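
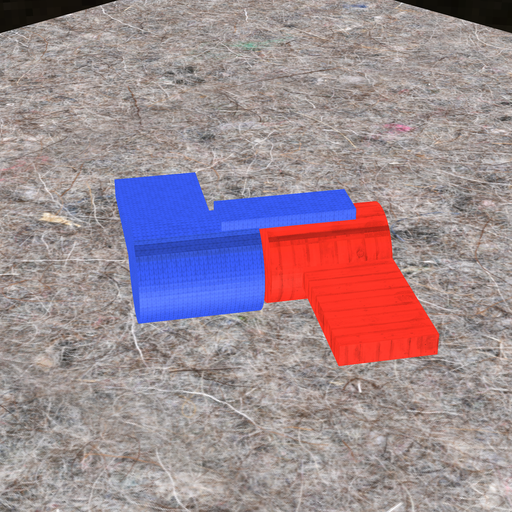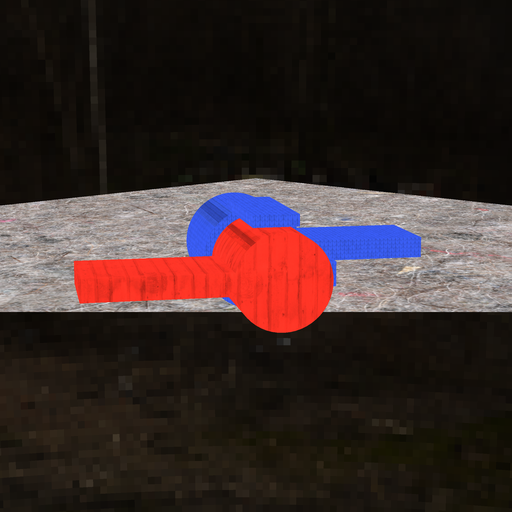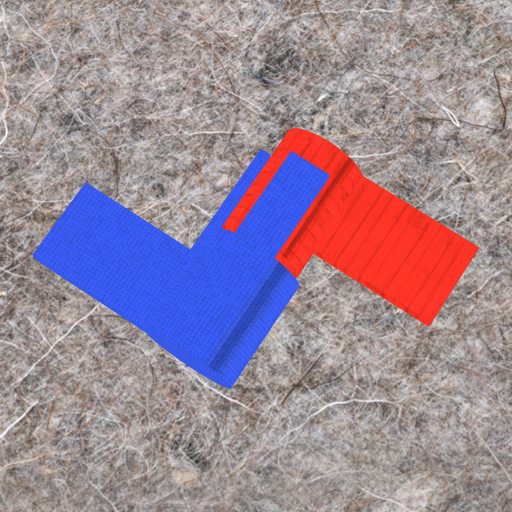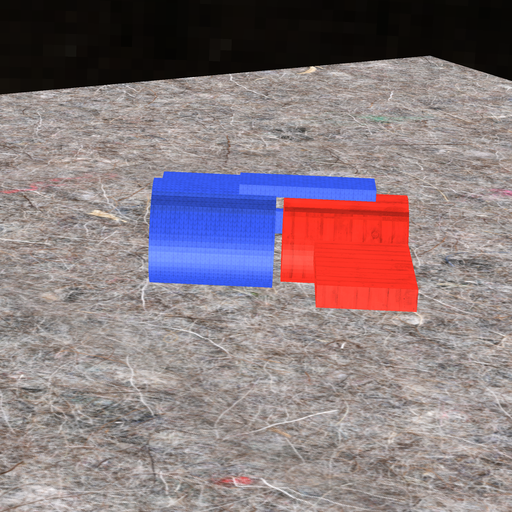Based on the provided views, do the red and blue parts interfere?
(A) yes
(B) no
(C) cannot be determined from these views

(B) no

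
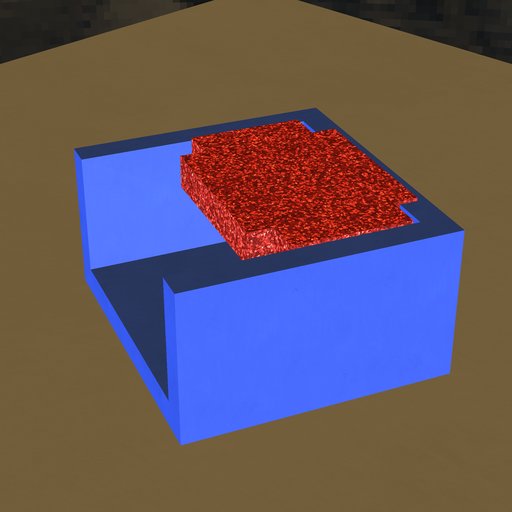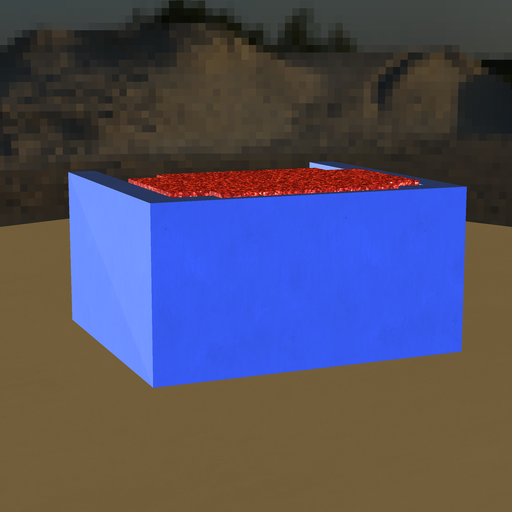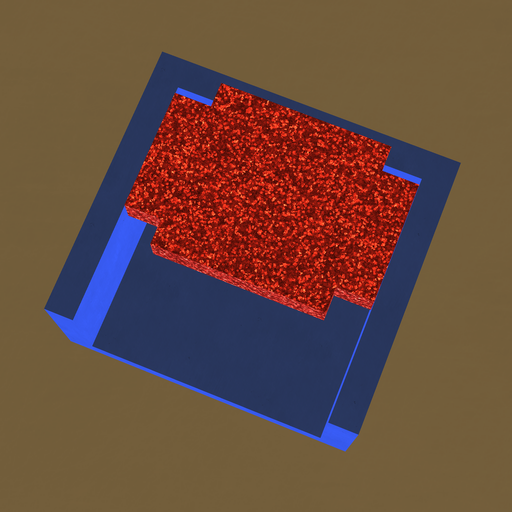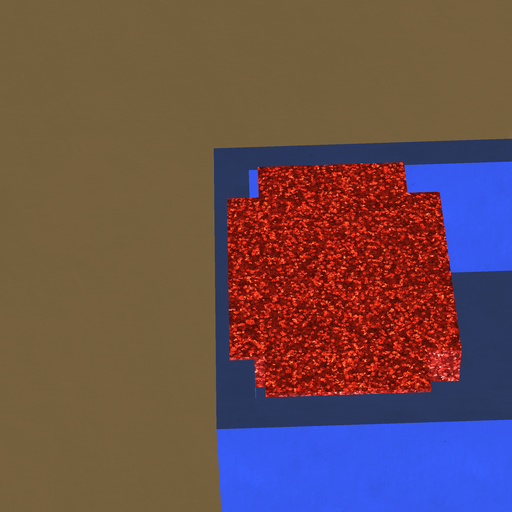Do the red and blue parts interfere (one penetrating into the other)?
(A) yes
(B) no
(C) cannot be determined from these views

(A) yes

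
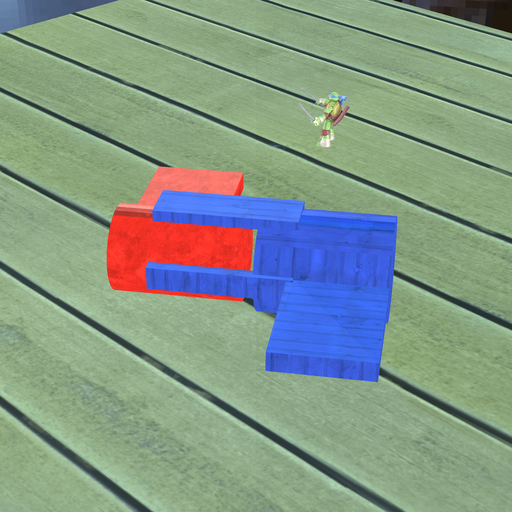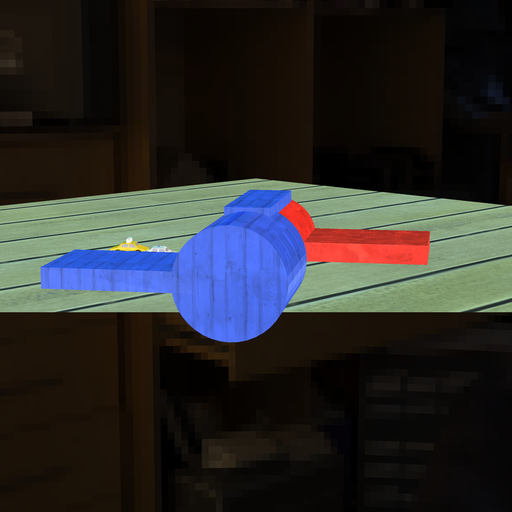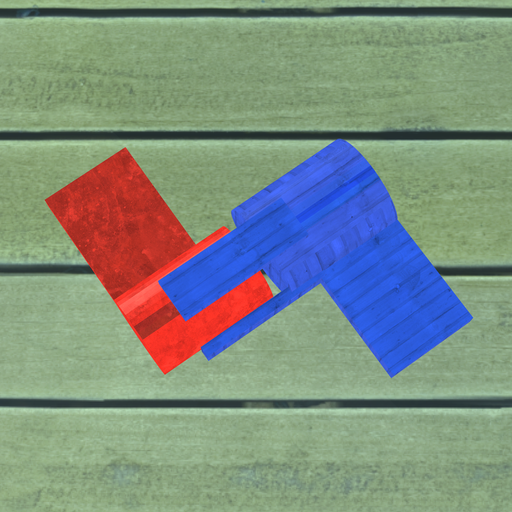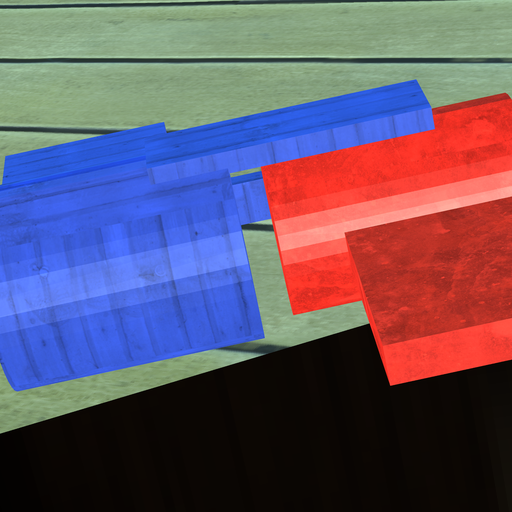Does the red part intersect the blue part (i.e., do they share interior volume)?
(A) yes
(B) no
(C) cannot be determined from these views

(B) no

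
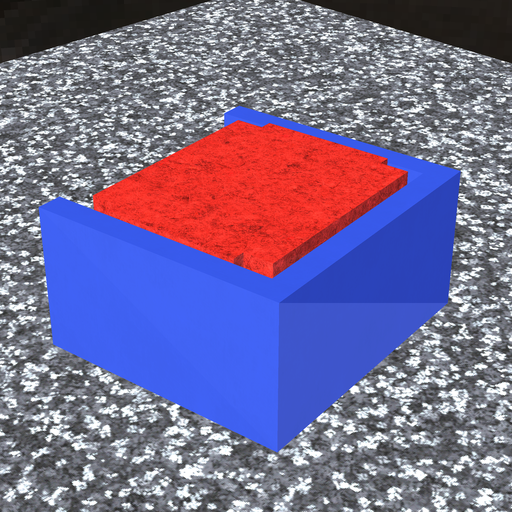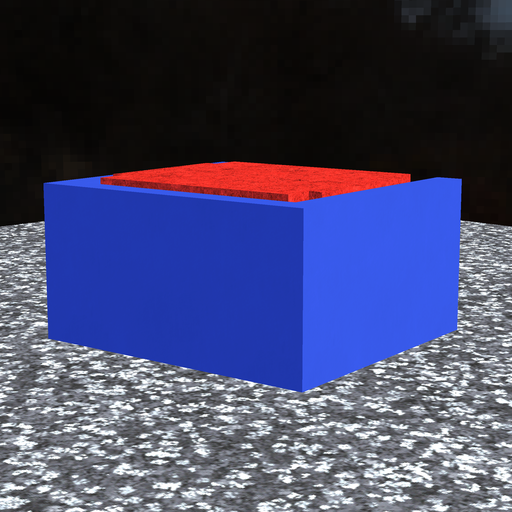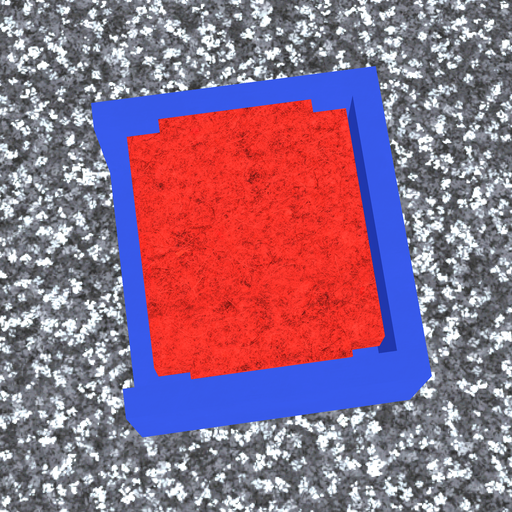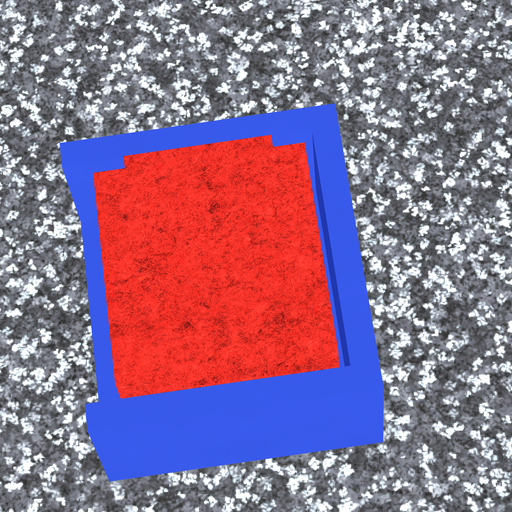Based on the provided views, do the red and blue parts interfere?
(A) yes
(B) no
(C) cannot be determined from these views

(B) no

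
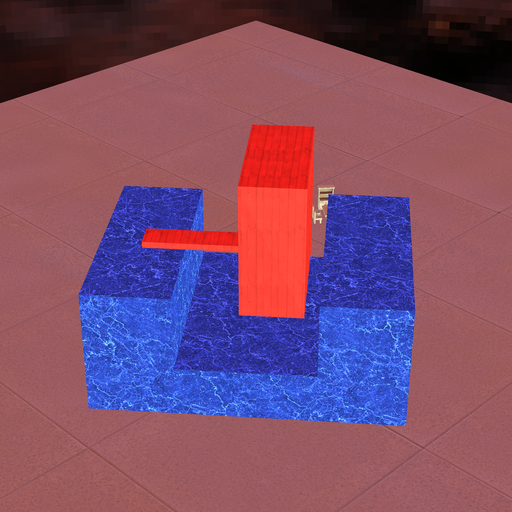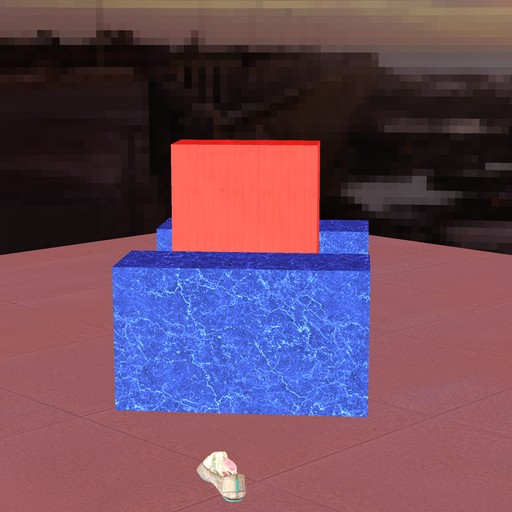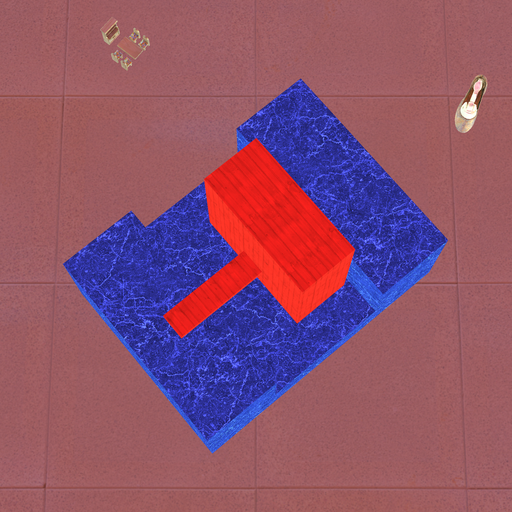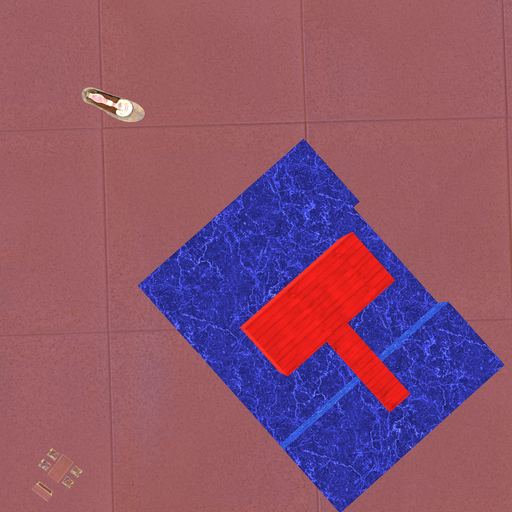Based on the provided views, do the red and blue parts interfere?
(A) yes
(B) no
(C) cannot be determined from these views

(B) no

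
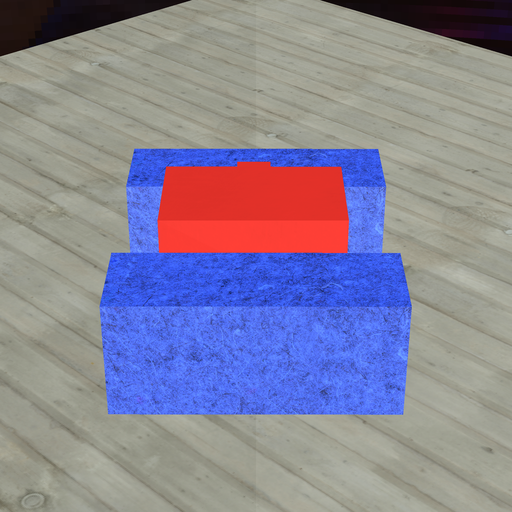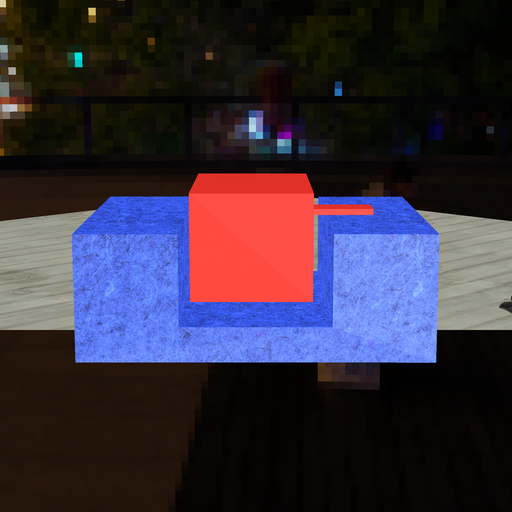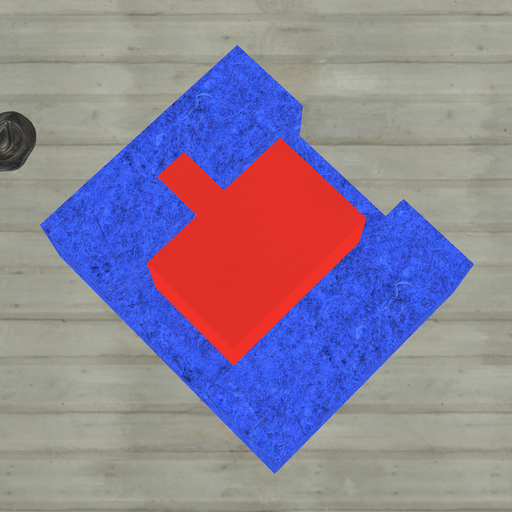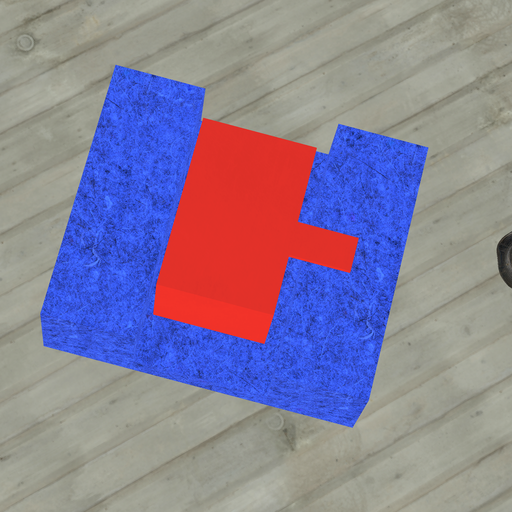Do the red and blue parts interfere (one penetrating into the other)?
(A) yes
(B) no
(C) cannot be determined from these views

(B) no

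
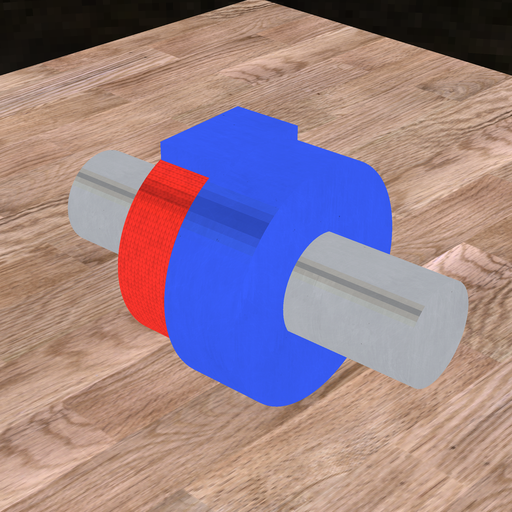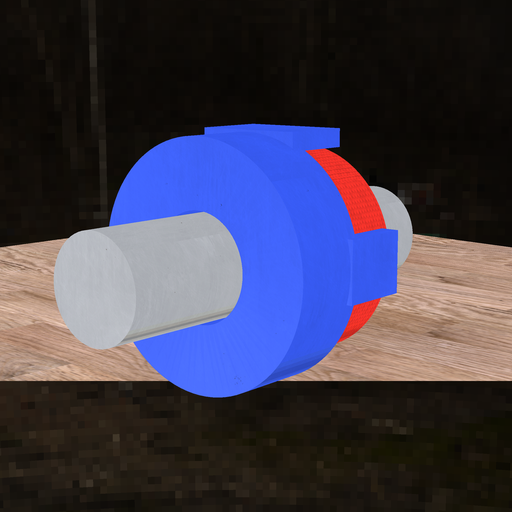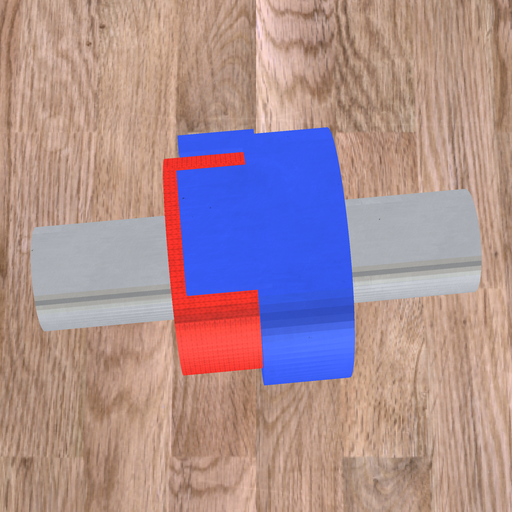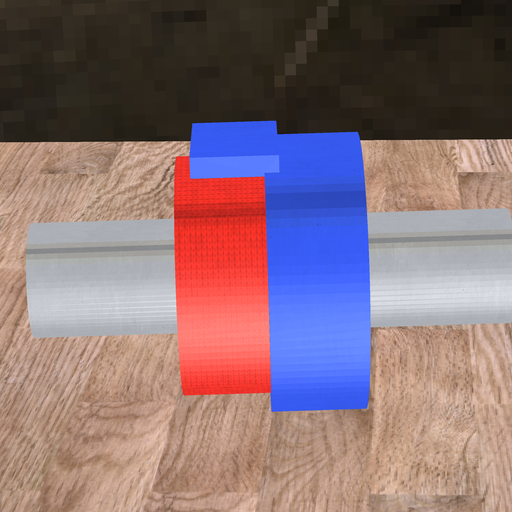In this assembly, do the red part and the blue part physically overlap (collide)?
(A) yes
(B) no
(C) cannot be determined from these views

(A) yes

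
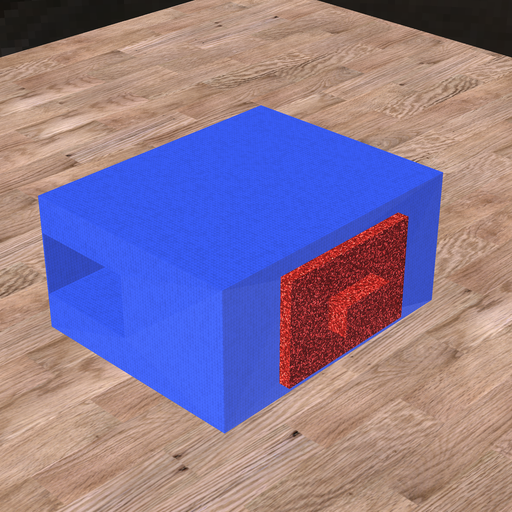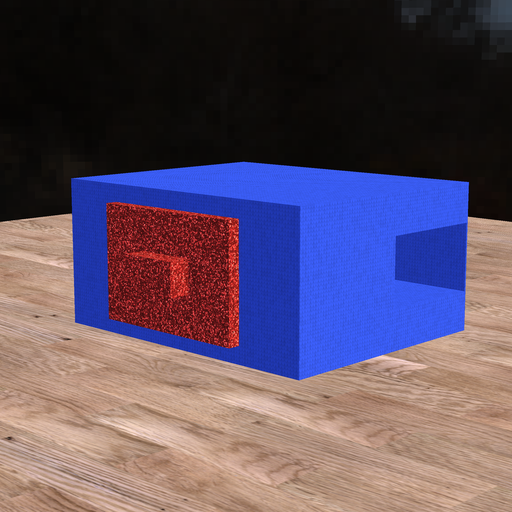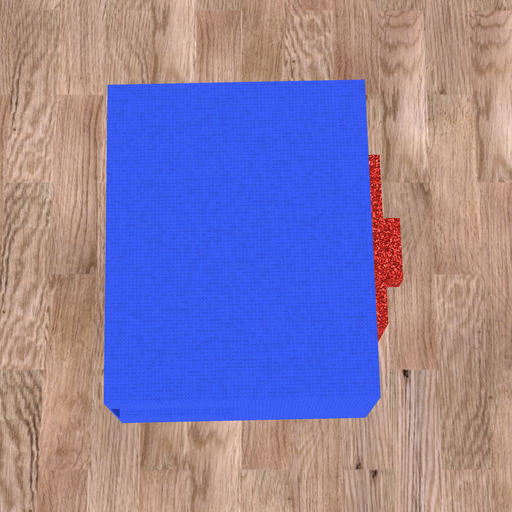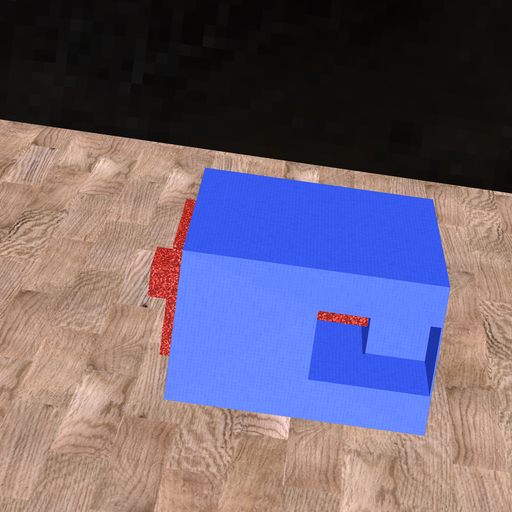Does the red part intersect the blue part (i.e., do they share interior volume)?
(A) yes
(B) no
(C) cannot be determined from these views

(A) yes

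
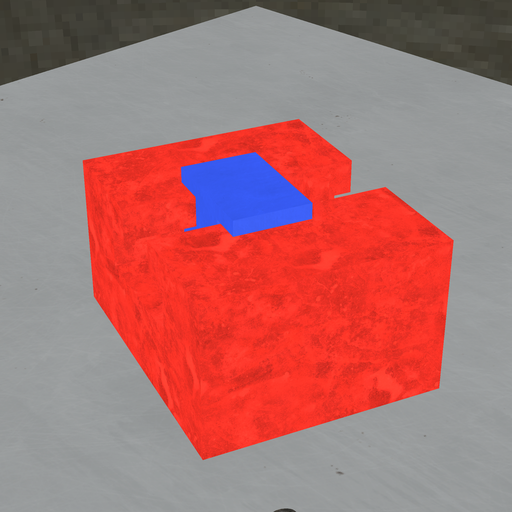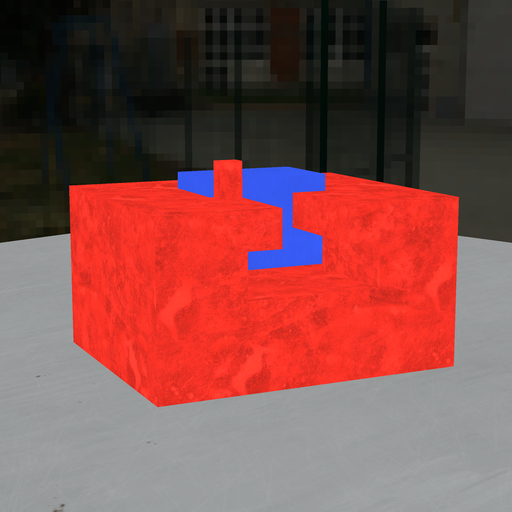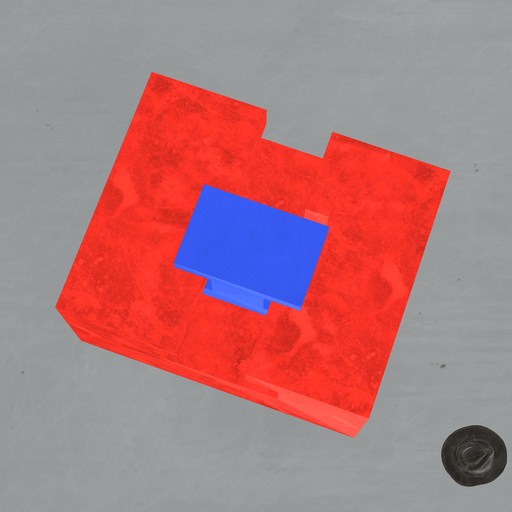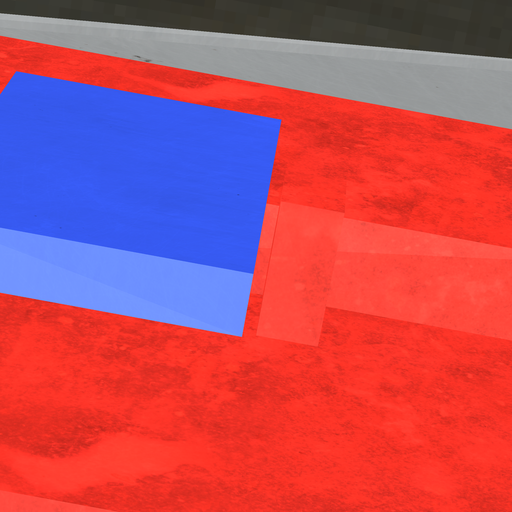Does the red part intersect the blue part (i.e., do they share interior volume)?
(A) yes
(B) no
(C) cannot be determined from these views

(B) no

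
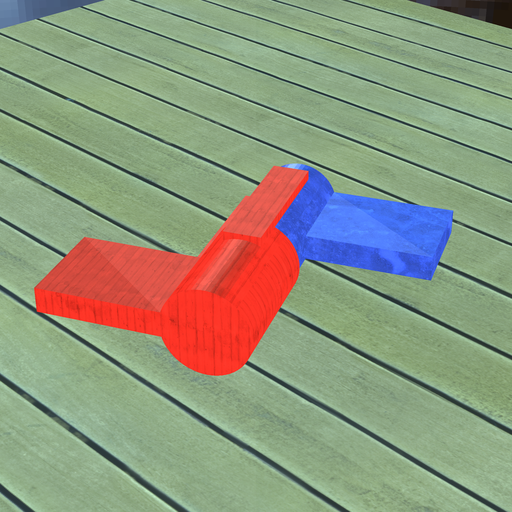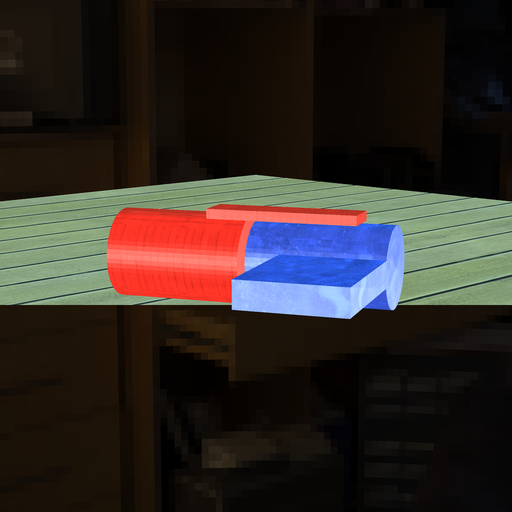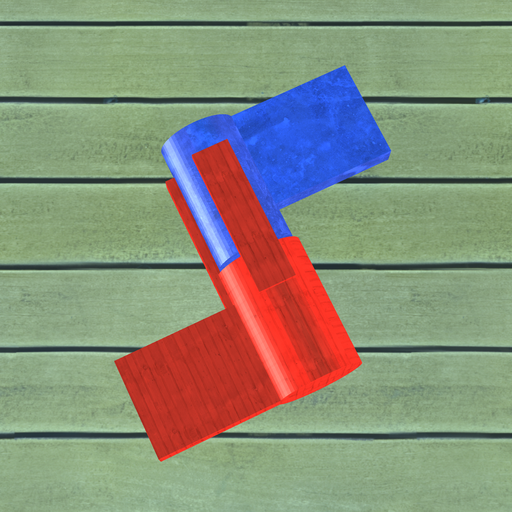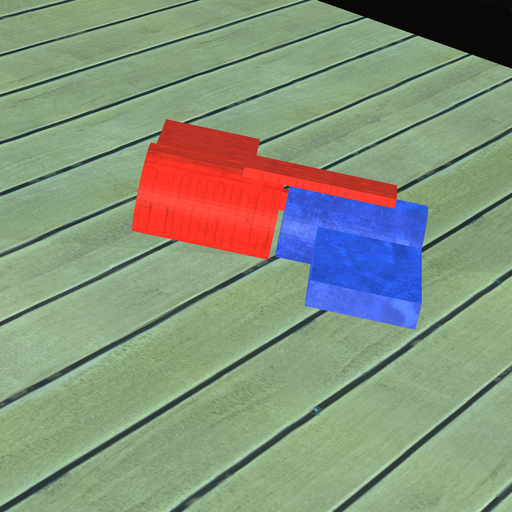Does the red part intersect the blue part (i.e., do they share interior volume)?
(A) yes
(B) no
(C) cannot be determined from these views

(B) no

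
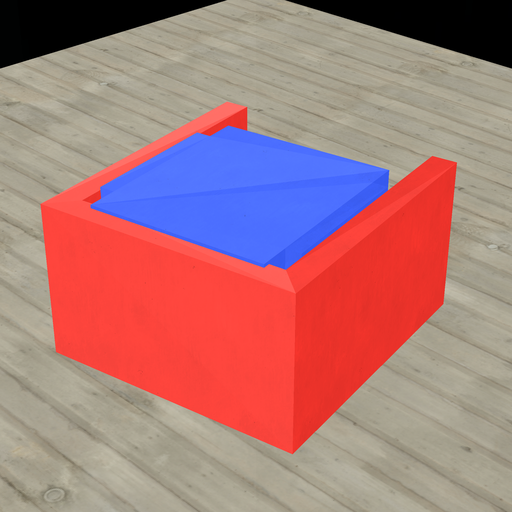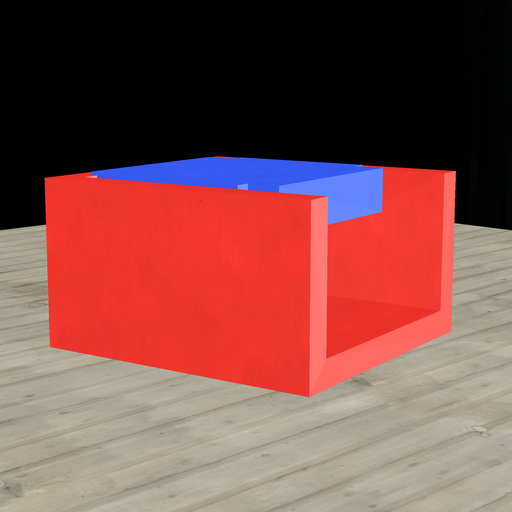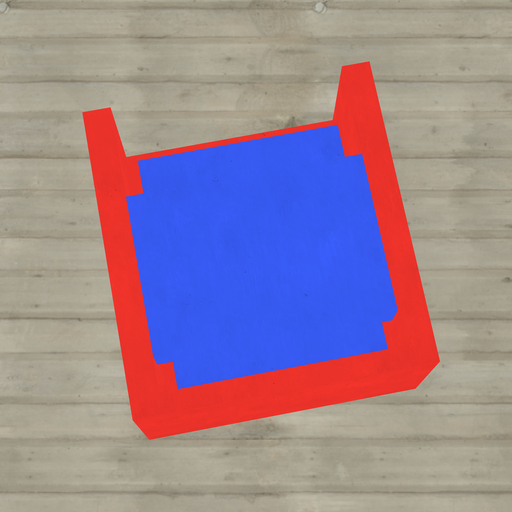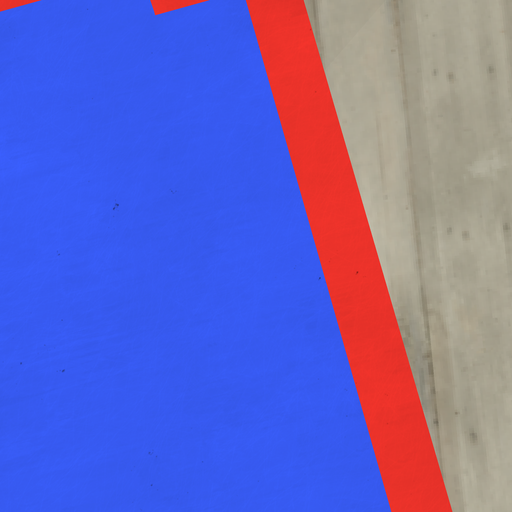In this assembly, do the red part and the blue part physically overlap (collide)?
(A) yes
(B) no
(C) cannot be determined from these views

(A) yes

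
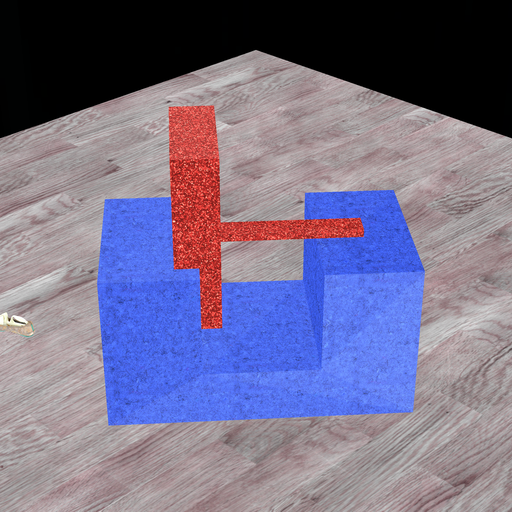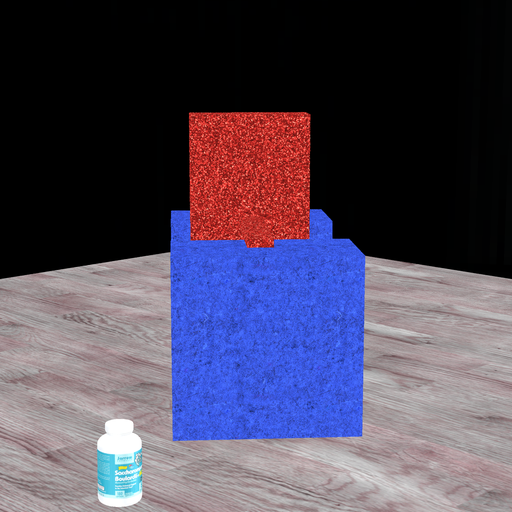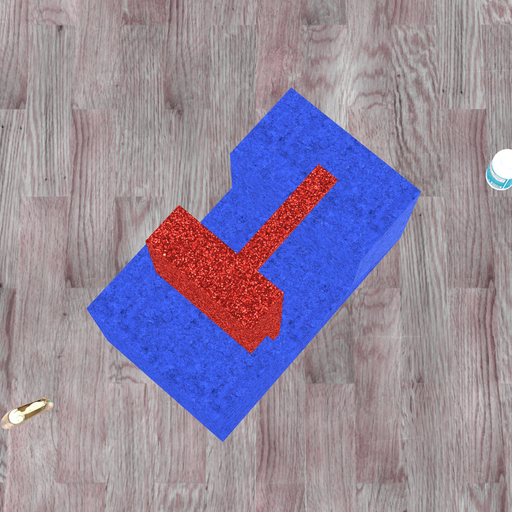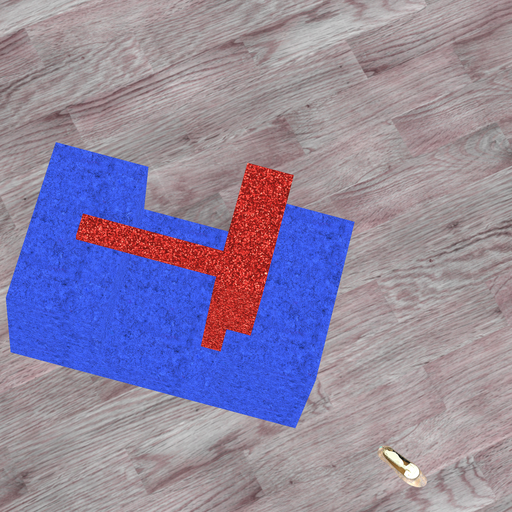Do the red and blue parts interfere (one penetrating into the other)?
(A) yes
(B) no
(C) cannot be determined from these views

(A) yes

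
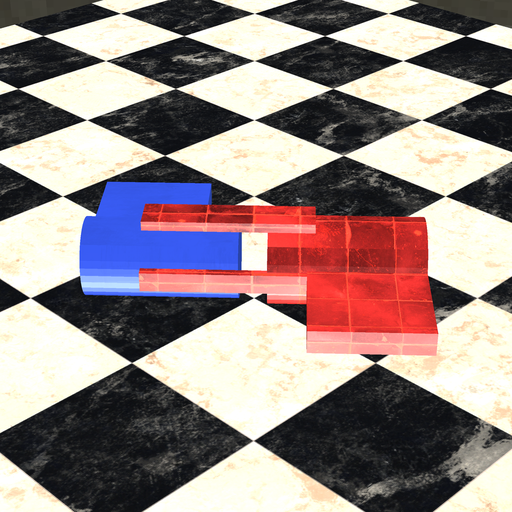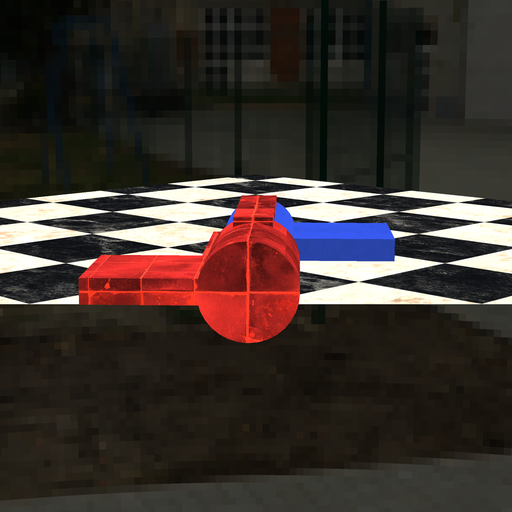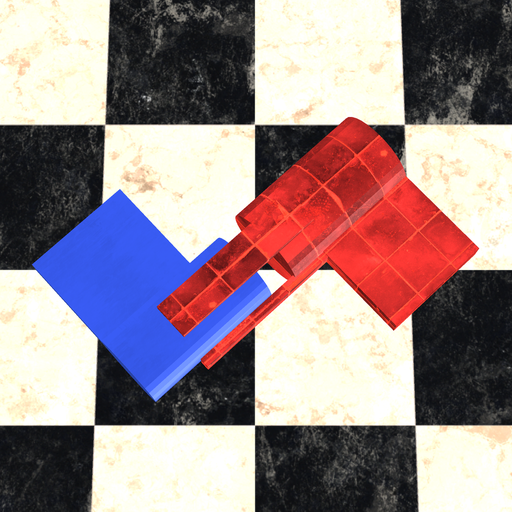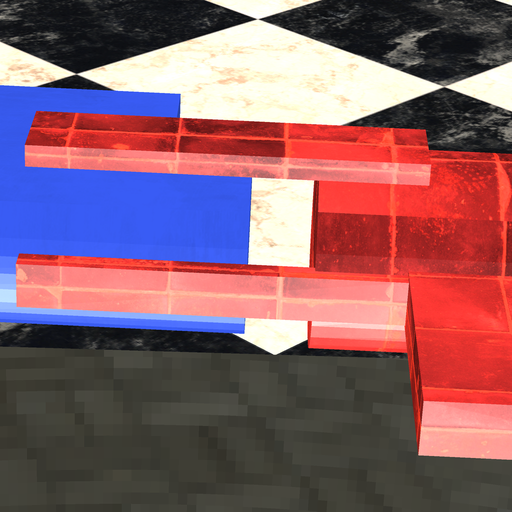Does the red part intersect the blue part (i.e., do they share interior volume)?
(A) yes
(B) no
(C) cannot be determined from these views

(B) no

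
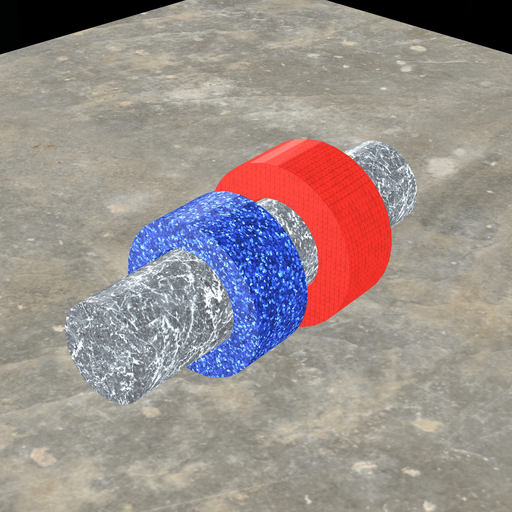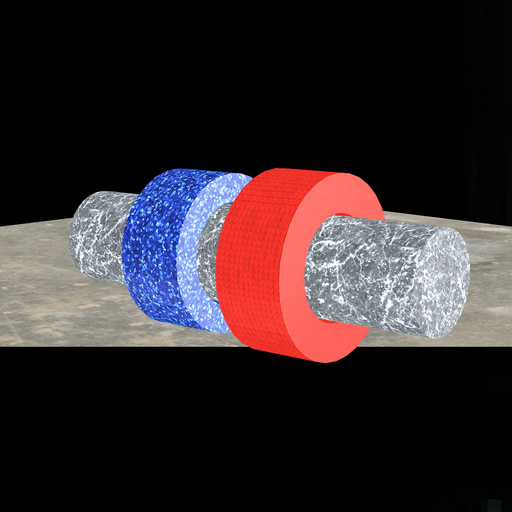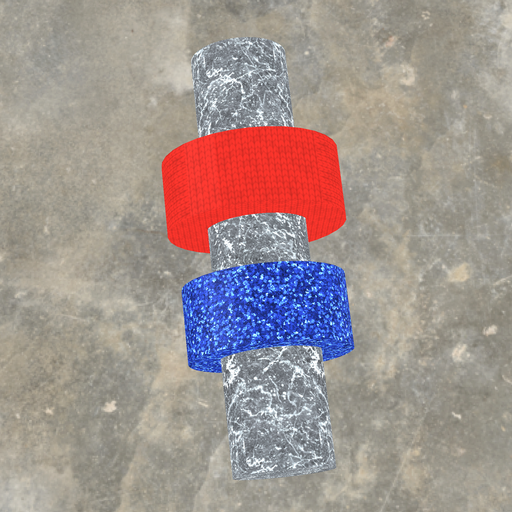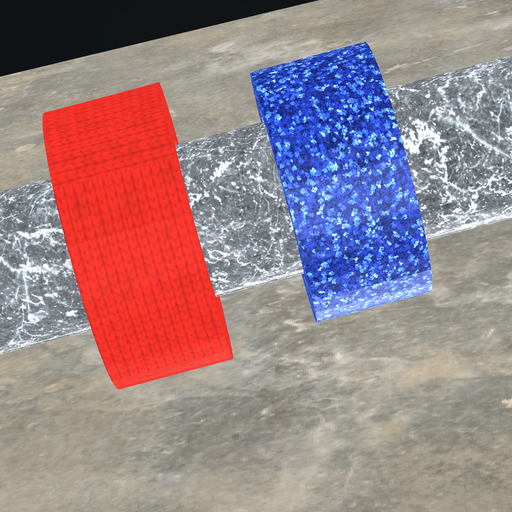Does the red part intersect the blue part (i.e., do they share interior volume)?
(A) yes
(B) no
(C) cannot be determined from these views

(B) no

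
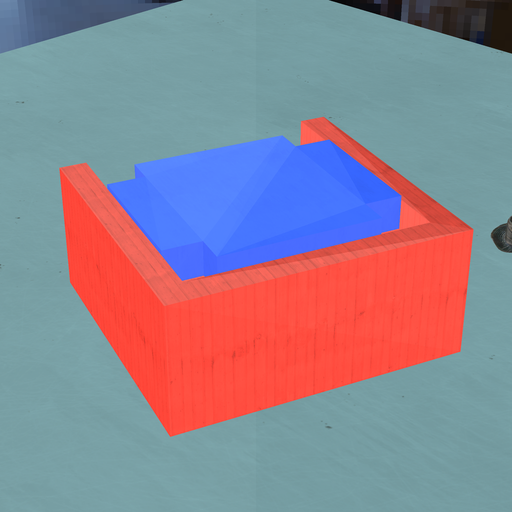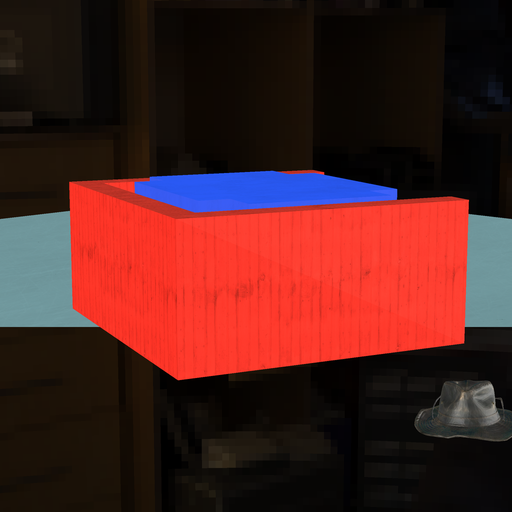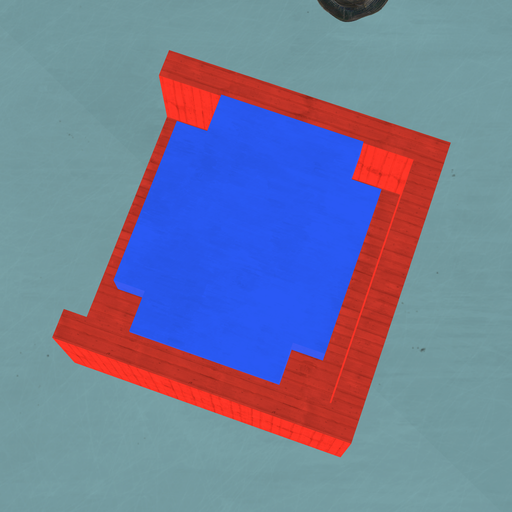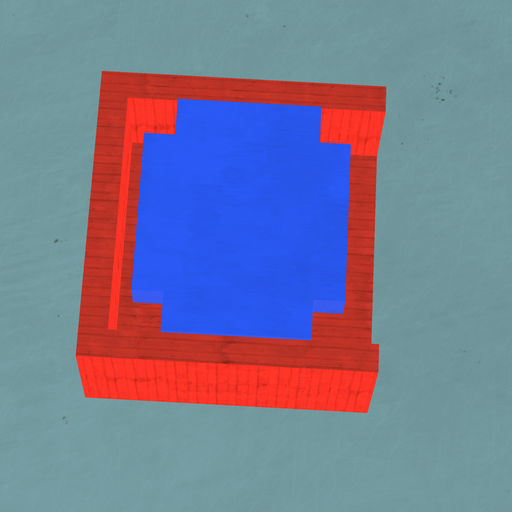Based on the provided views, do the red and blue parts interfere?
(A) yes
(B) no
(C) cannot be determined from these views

(B) no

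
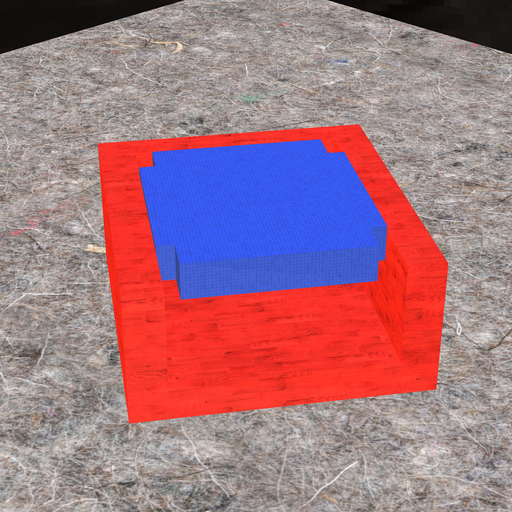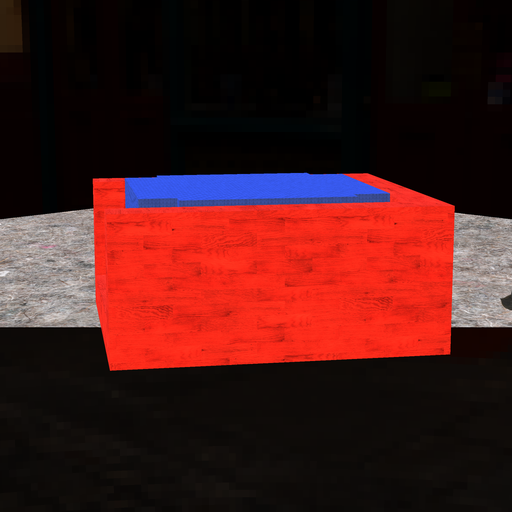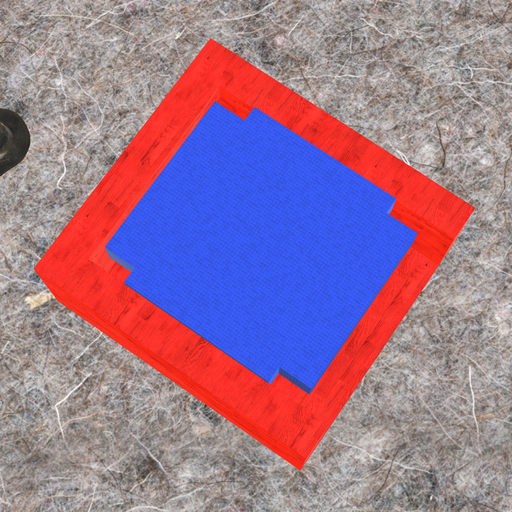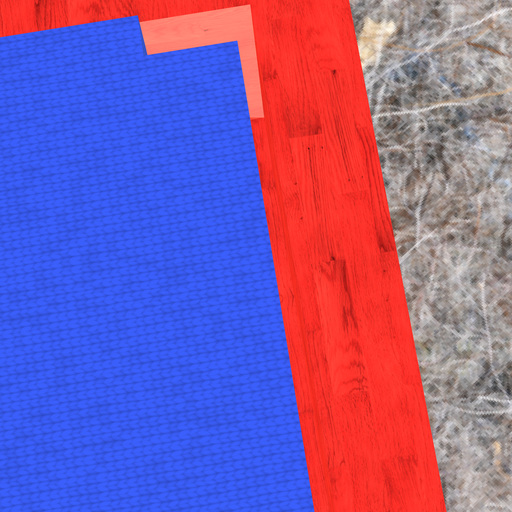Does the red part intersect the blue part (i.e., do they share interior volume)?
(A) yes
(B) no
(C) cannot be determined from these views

(B) no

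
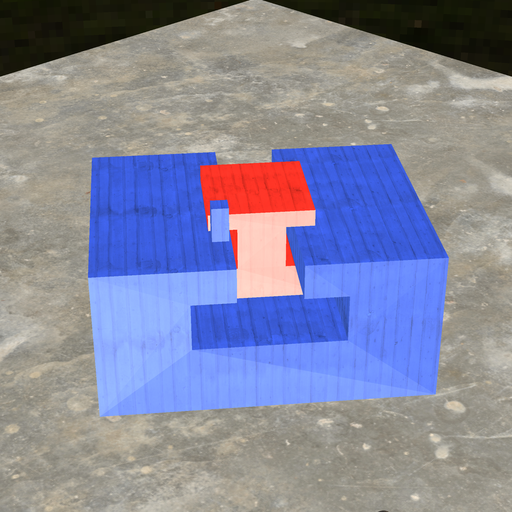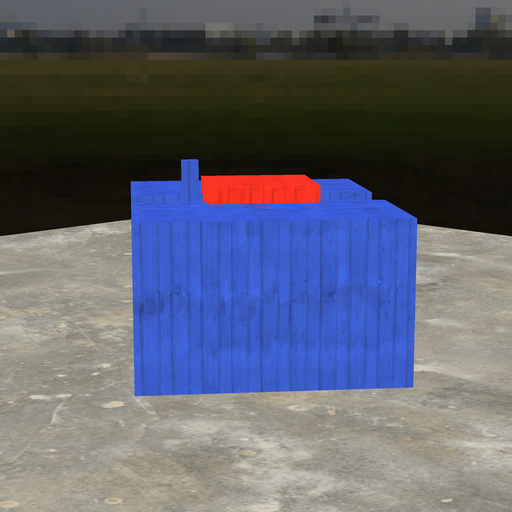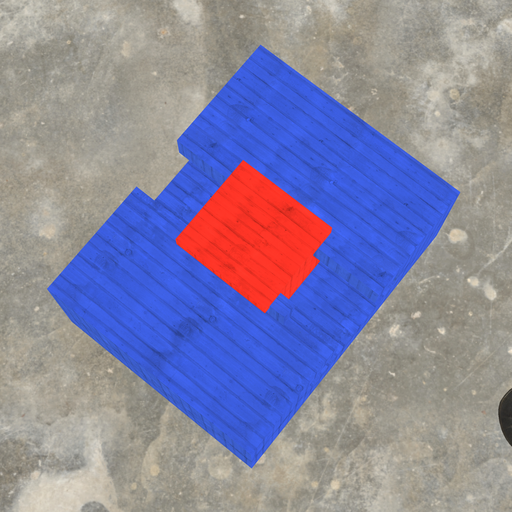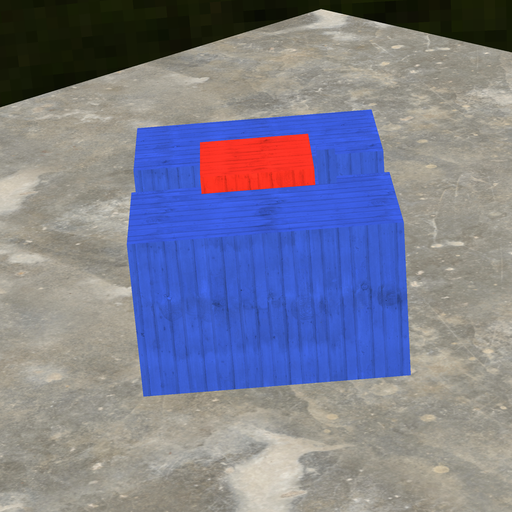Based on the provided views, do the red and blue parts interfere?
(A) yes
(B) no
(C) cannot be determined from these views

(B) no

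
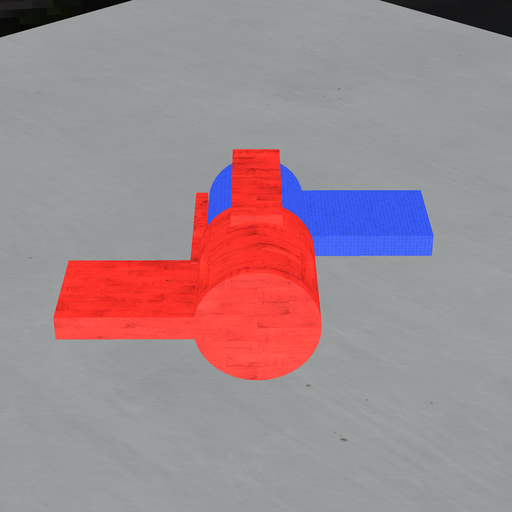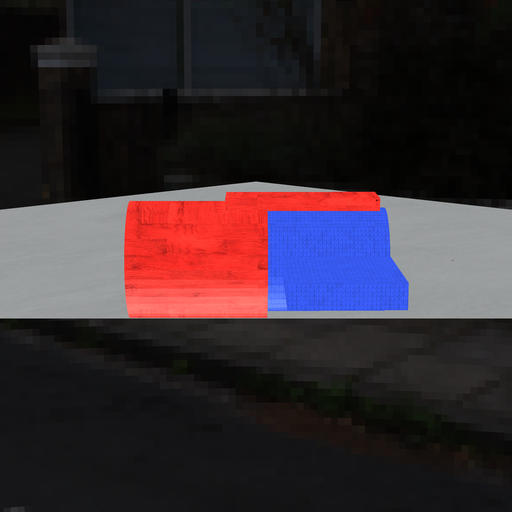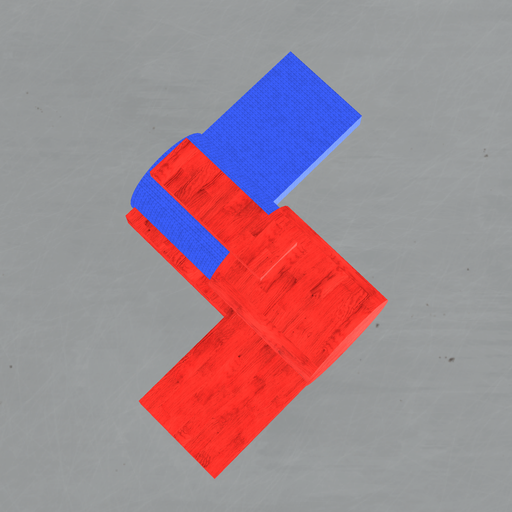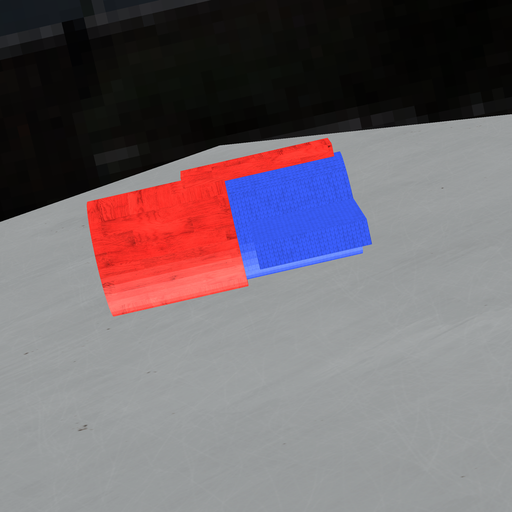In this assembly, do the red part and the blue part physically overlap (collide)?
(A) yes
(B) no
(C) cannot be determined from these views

(A) yes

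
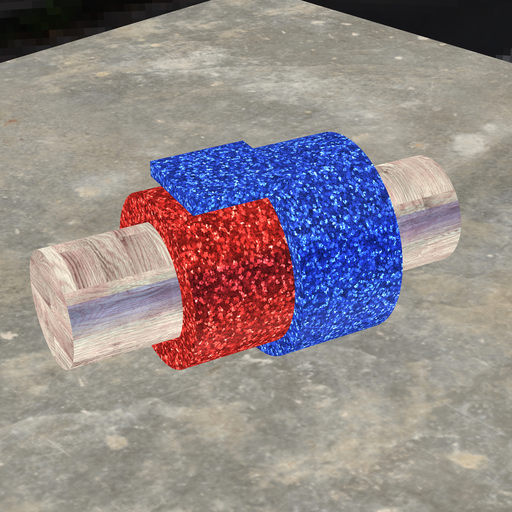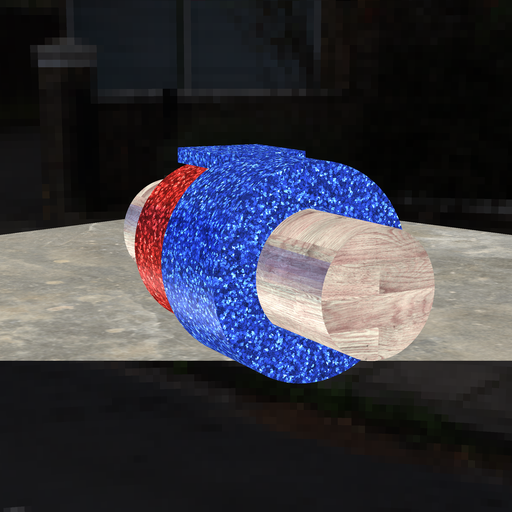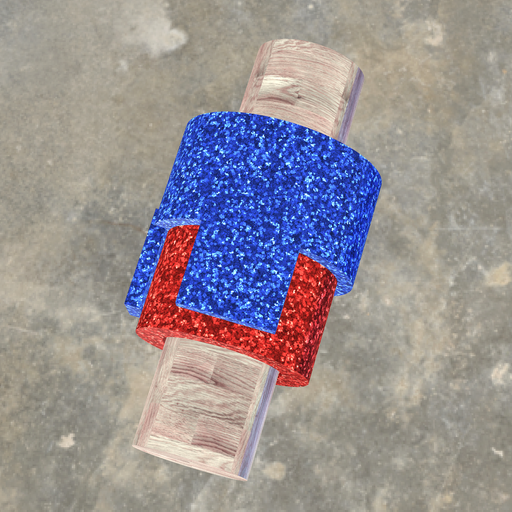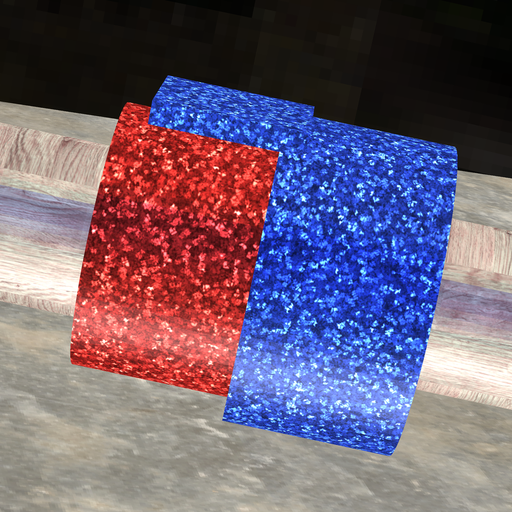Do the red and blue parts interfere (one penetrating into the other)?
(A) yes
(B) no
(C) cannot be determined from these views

(A) yes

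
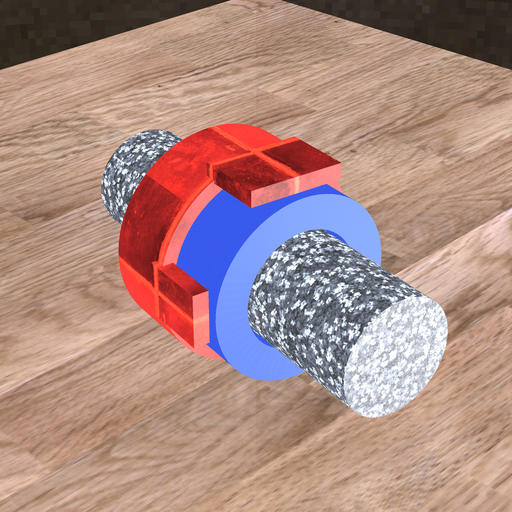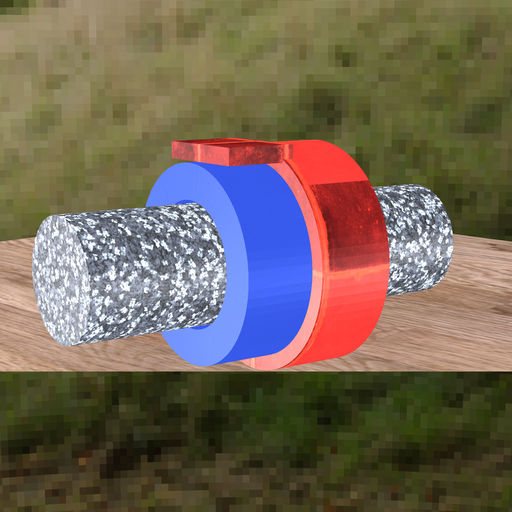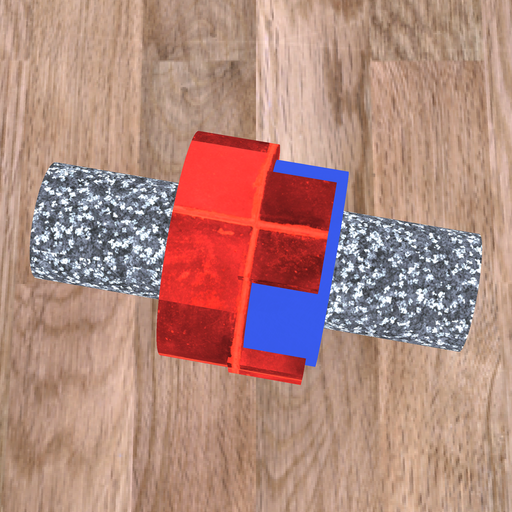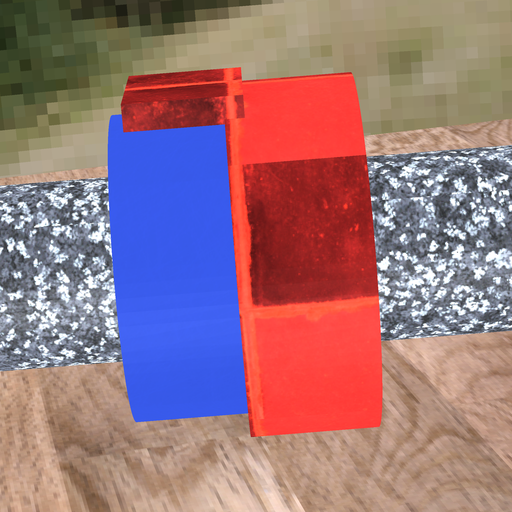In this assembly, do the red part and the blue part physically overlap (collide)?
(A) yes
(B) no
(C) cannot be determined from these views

(A) yes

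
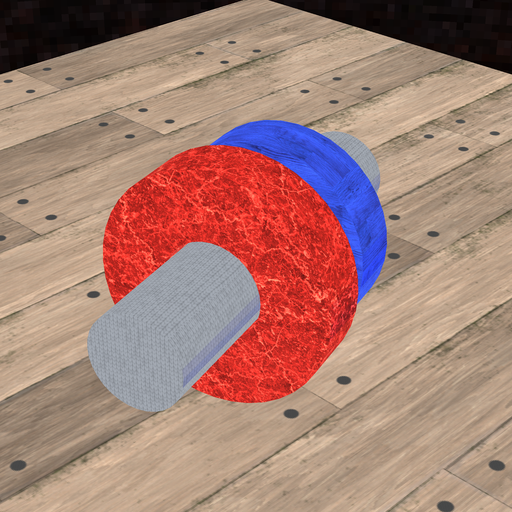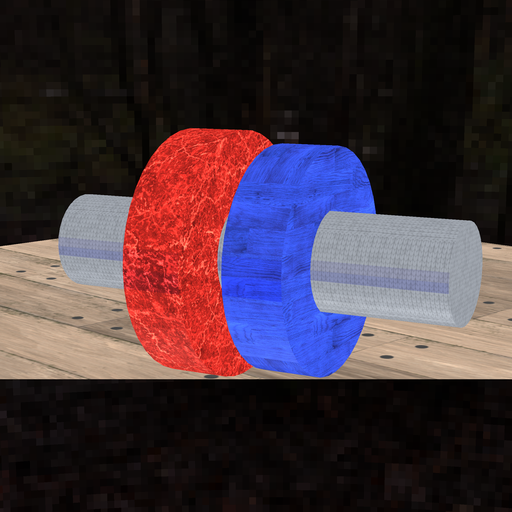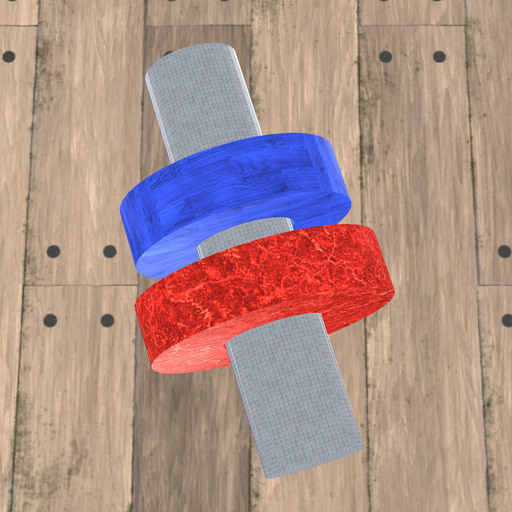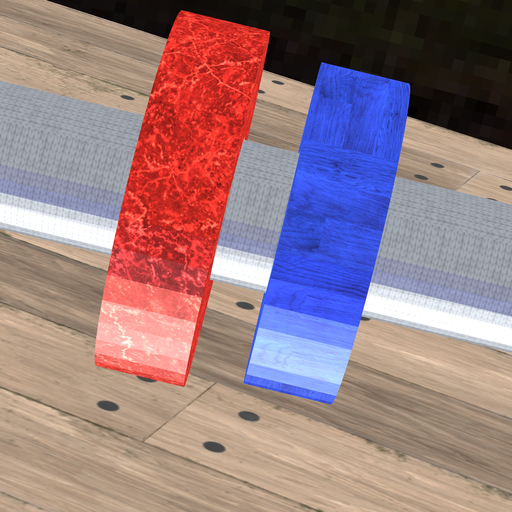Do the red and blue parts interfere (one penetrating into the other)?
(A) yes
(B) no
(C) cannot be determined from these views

(B) no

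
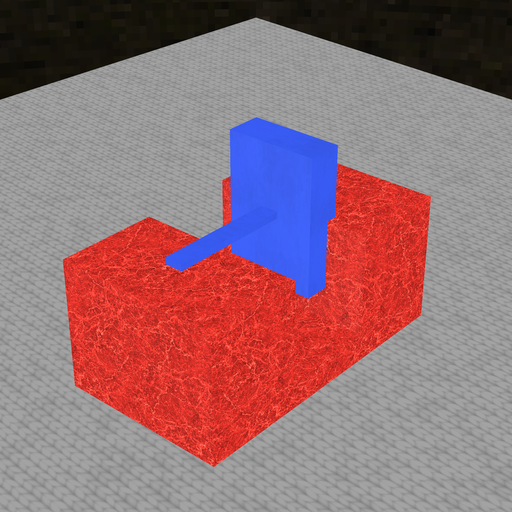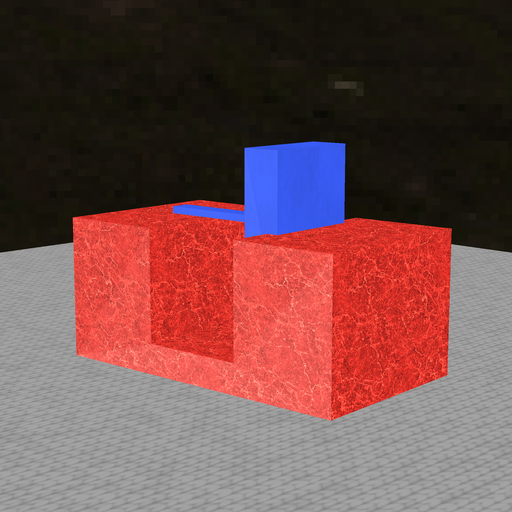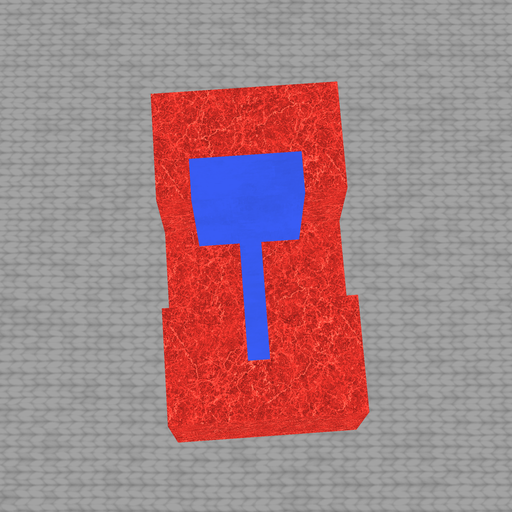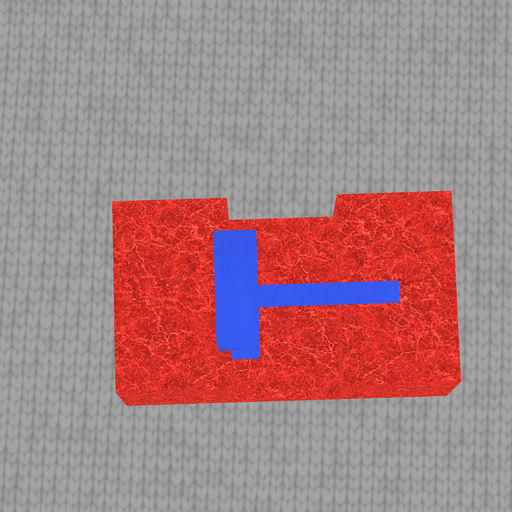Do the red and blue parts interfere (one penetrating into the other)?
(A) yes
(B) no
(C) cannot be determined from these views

(A) yes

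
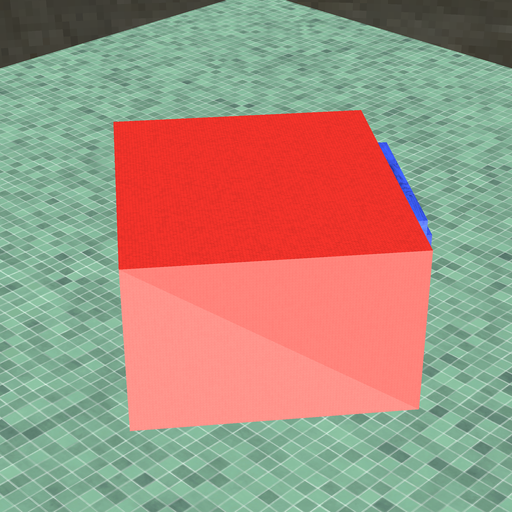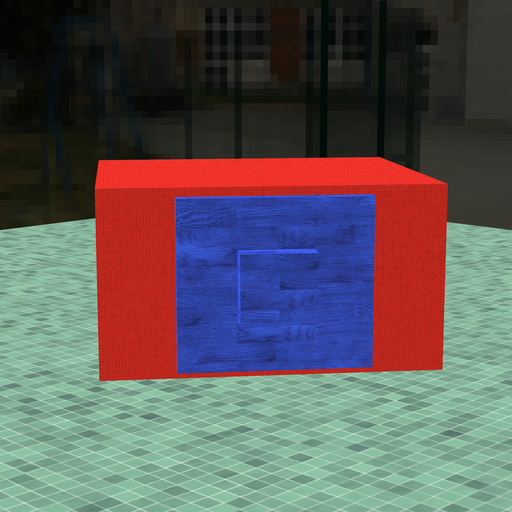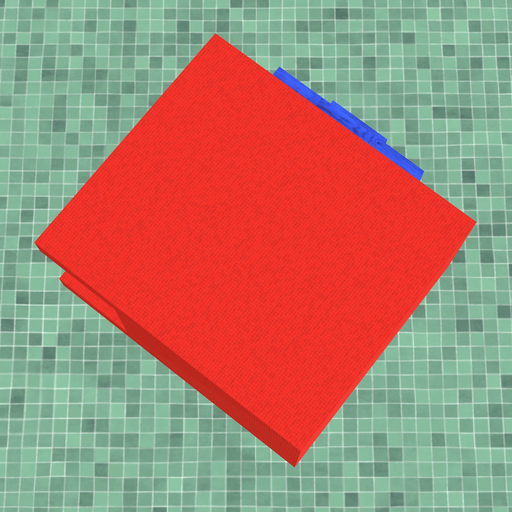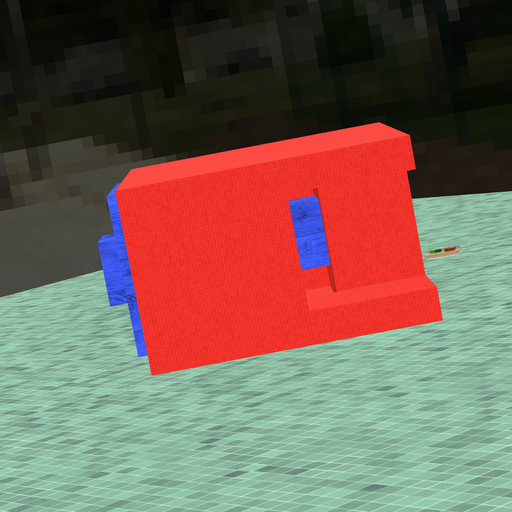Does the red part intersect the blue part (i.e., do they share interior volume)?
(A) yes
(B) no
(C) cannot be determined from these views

(A) yes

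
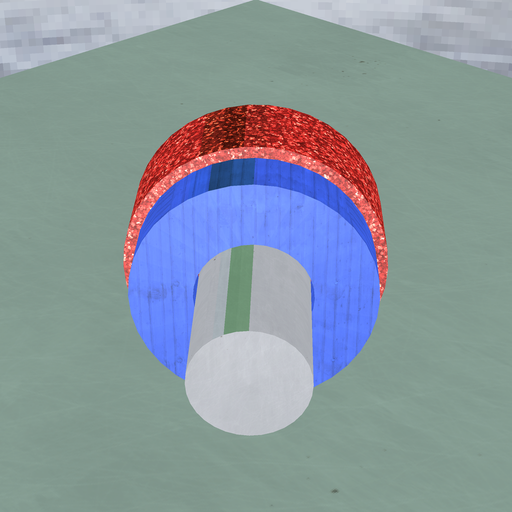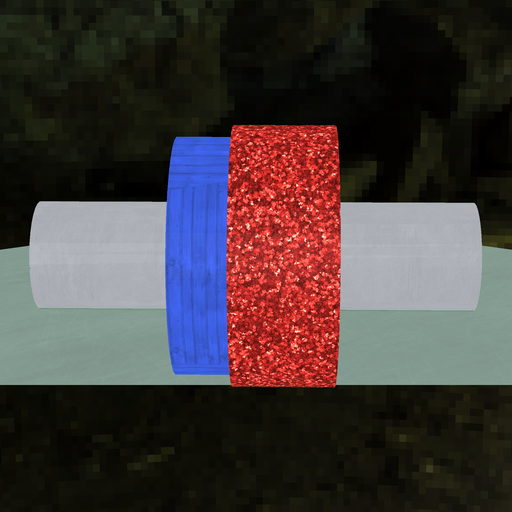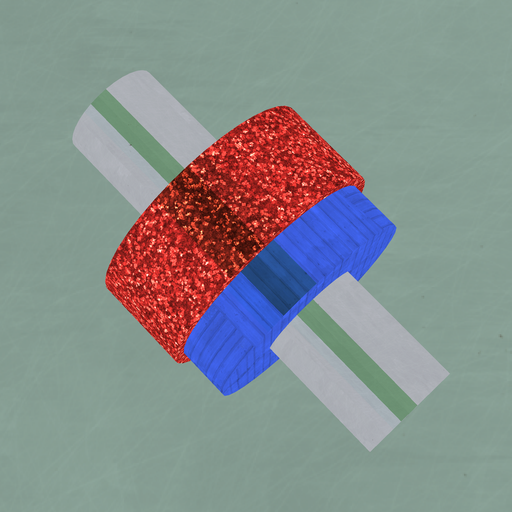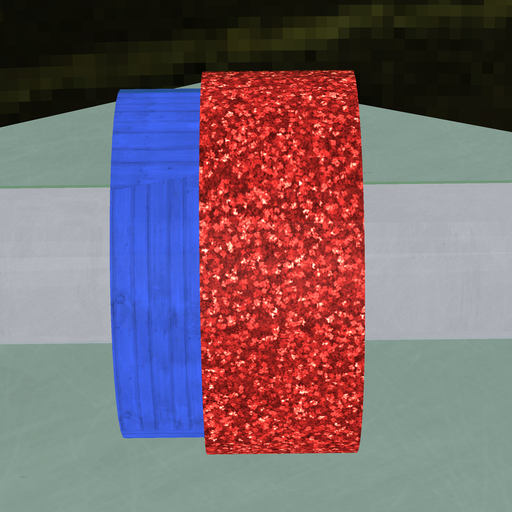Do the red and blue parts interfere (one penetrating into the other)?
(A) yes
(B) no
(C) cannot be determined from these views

(A) yes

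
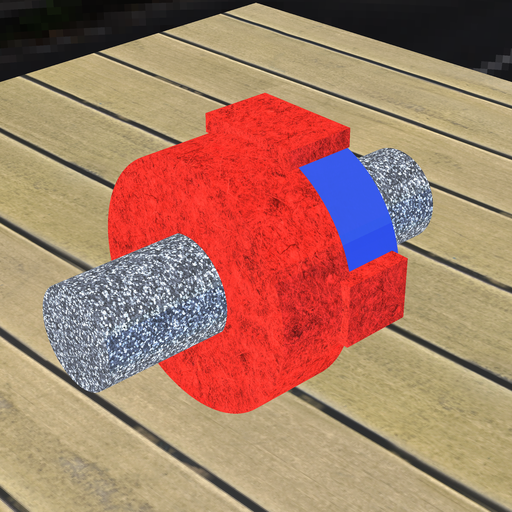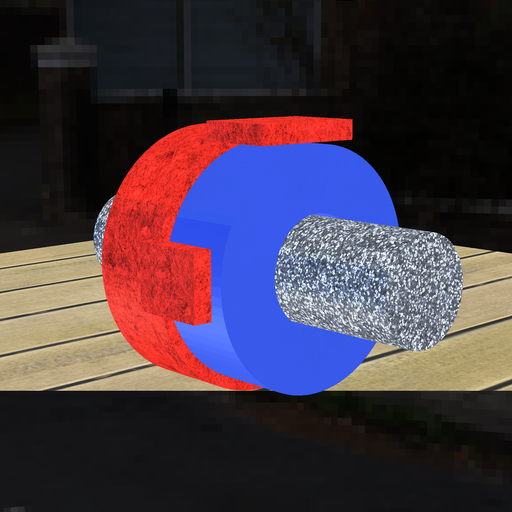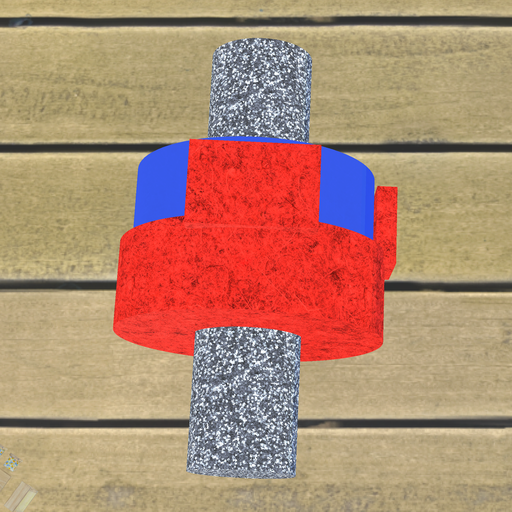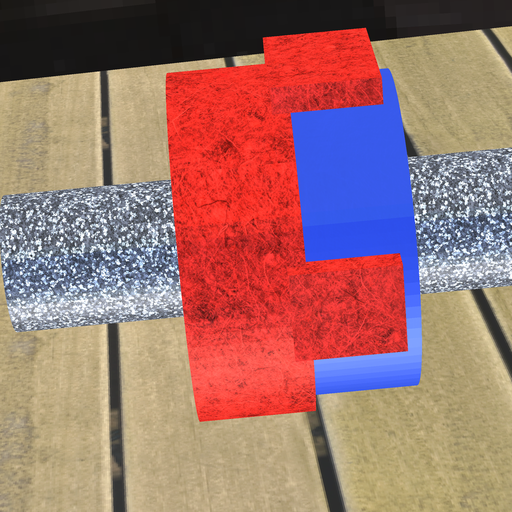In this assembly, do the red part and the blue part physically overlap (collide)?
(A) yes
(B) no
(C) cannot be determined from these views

(A) yes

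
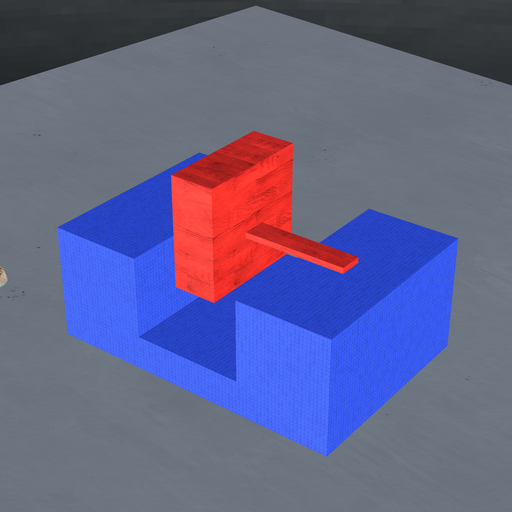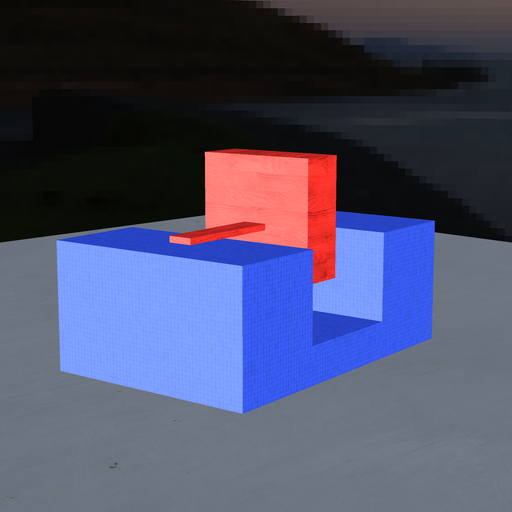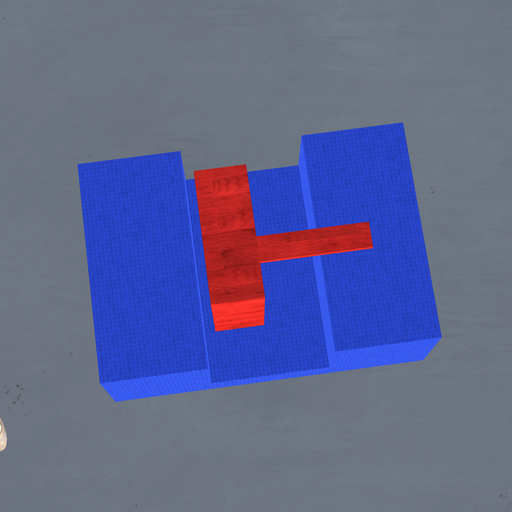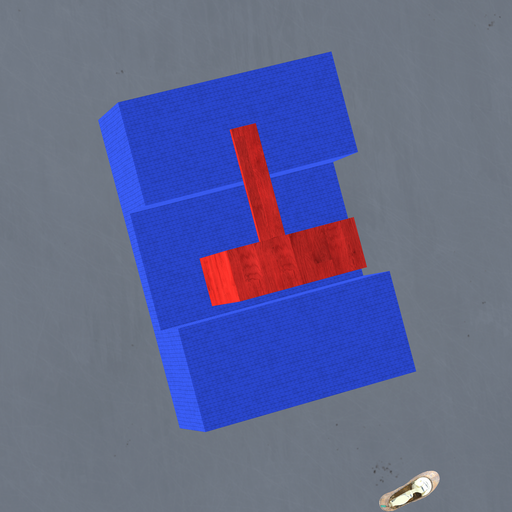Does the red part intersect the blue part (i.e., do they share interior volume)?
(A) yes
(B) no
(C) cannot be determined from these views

(B) no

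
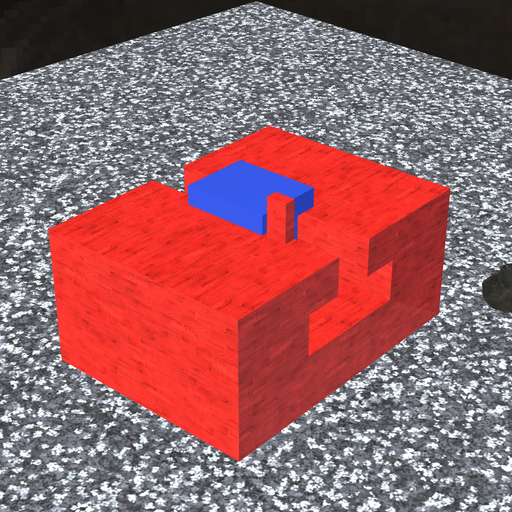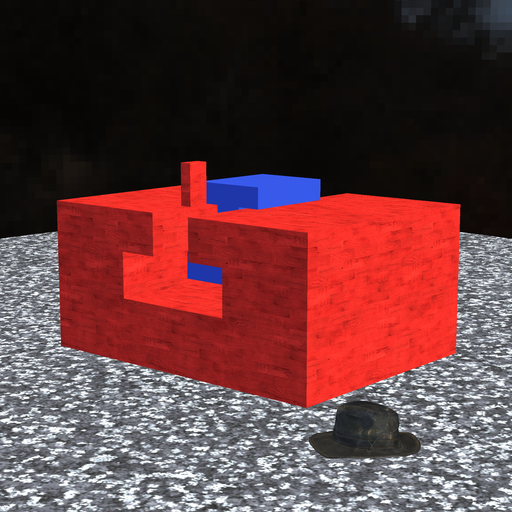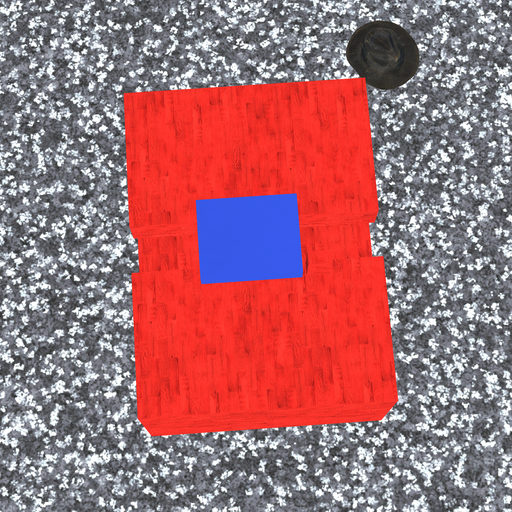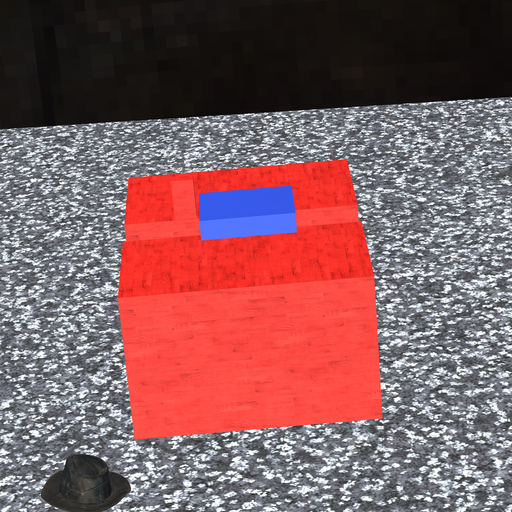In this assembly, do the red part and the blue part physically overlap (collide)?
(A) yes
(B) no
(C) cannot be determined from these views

(B) no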